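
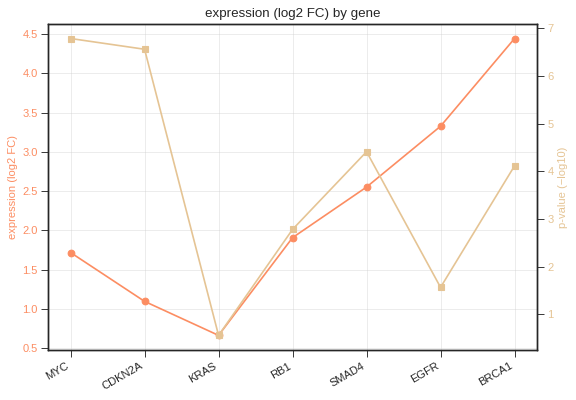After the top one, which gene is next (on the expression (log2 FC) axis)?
Top 3 (on the expression (log2 FC) axis): BRCA1 ≈ 4.5, EGFR ≈ 3.5, SMAD4 ≈ 2.5.

EGFR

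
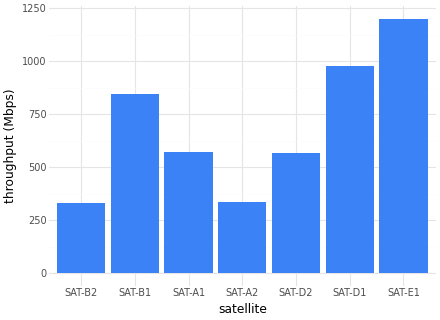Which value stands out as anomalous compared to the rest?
SAT-E1 ≈ 1200; the rest sit between ≈ 300 and ≈ 1000.

SAT-E1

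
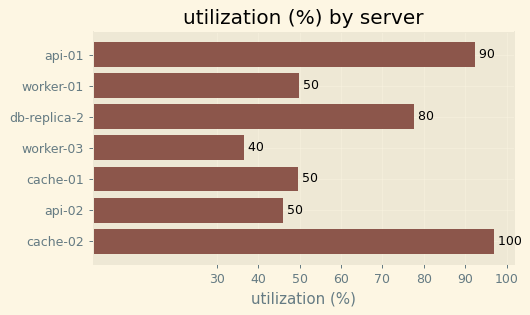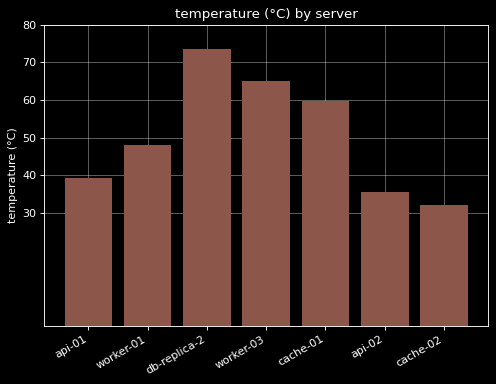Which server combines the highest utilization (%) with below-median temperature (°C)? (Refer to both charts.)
Chart 2 median temperature (°C) ≈ 50; below-median servers: api-01, api-02, cache-02. Among those, cache-02 has the highest utilization (%) (≈ 100).

cache-02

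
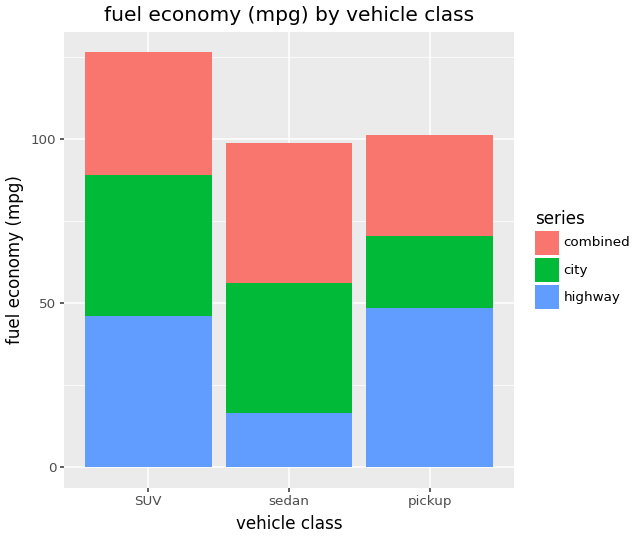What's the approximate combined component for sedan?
combined top ≈ 100, bottom ≈ 60; segment ≈ 40.

≈ 40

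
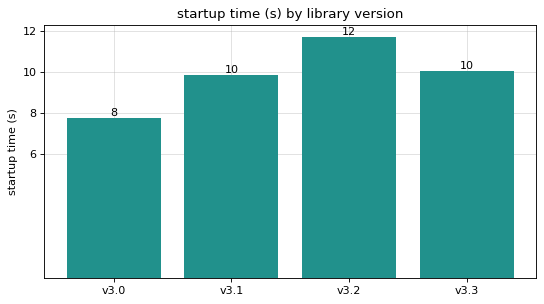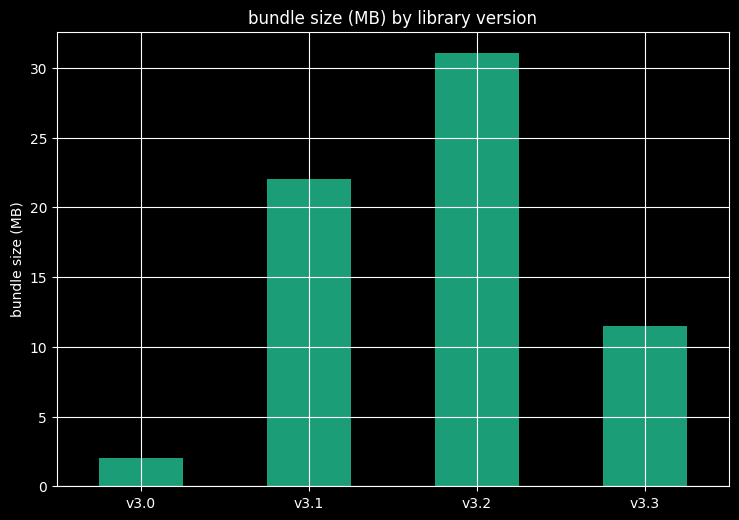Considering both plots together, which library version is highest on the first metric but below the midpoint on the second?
v3.3

Chart 2 median bundle size (MB) ≈ 15; below-median library versions: v3.0, v3.3. Among those, v3.3 has the highest startup time (s) (≈ 10).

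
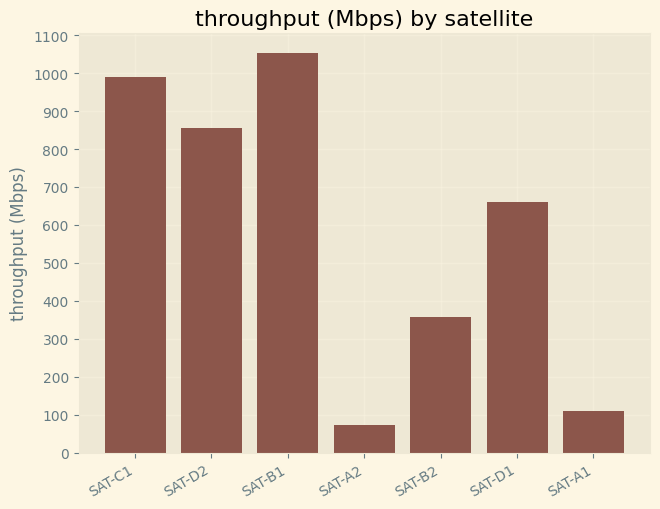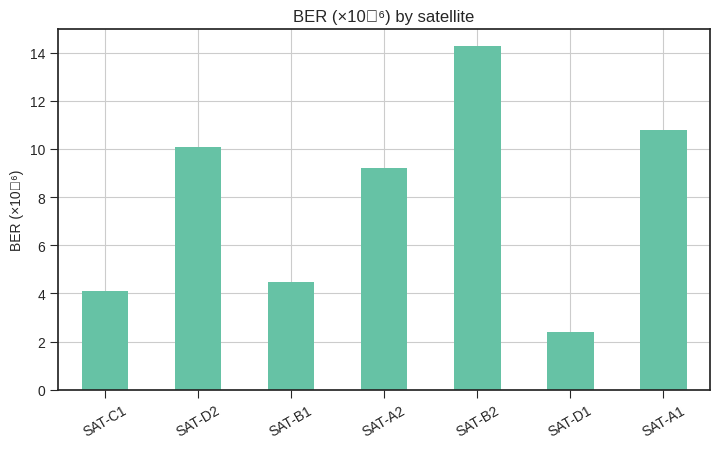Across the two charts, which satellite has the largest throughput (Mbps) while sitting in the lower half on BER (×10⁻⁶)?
SAT-B1

Chart 2 median BER (×10⁻⁶) ≈ 10; below-median satellites: SAT-C1, SAT-B1, SAT-D1. Among those, SAT-B1 has the highest throughput (Mbps) (≈ 1100).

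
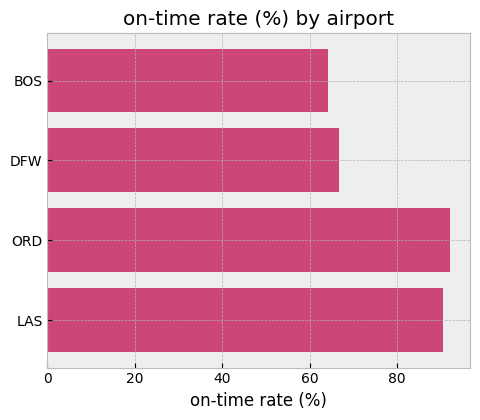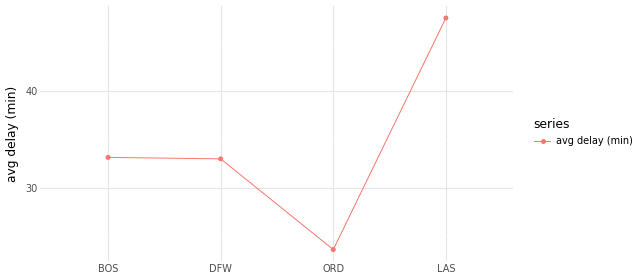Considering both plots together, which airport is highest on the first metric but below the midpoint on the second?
ORD

Chart 2 median avg delay (min) ≈ 35; below-median airports: DFW, ORD. Among those, ORD has the highest on-time rate (%) (≈ 90).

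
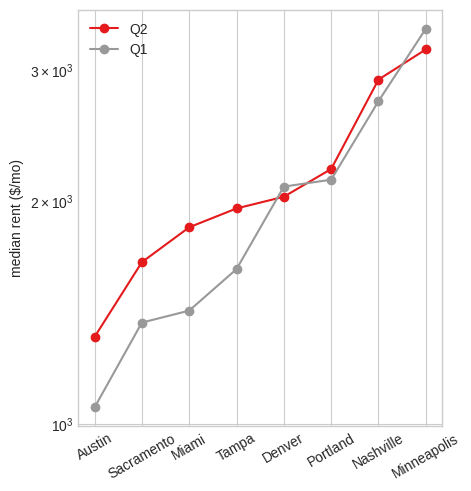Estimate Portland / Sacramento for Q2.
≈ 1.38×

Portland ≈ 2200, Sacramento ≈ 1600; 2200/1600 ≈ 1.38.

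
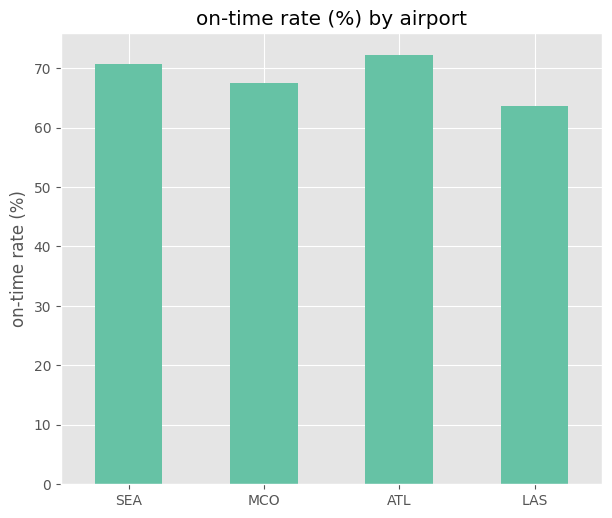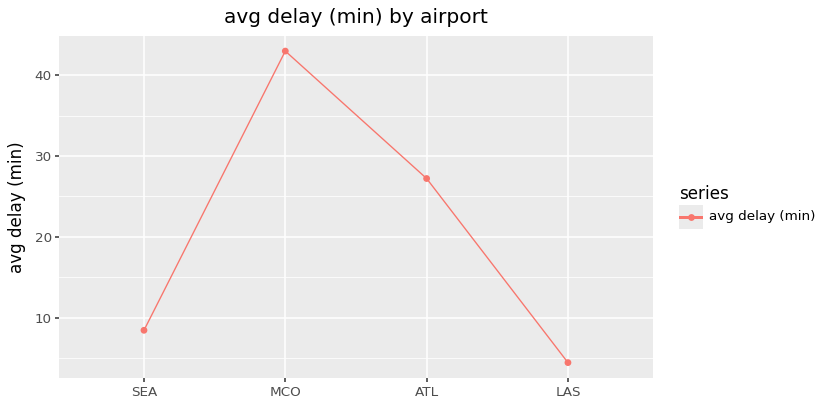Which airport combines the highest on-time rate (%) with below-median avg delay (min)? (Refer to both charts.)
Chart 2 median avg delay (min) ≈ 20; below-median airports: SEA, LAS. Among those, SEA has the highest on-time rate (%) (≈ 70).

SEA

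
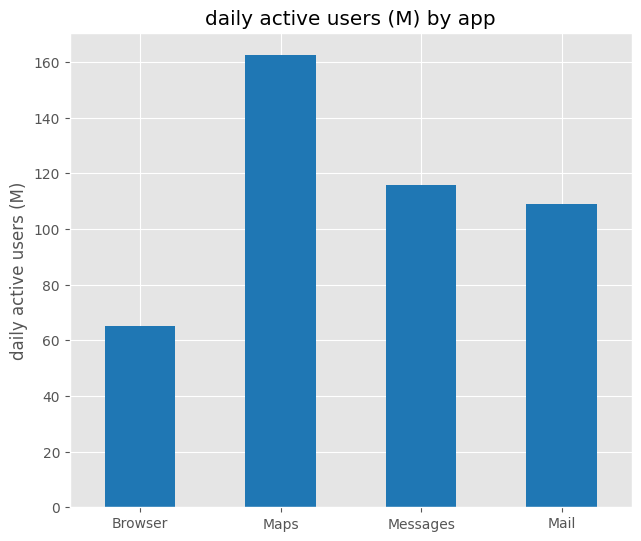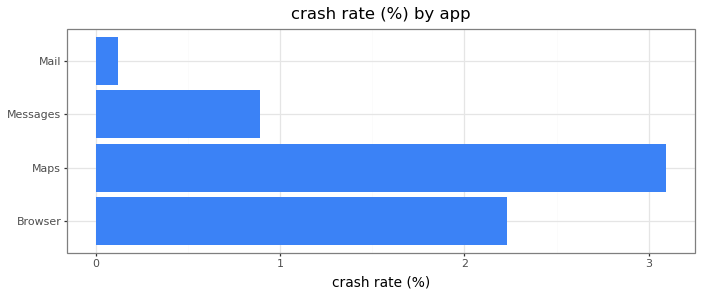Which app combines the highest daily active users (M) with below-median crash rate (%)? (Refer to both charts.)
Chart 2 median crash rate (%) ≈ 1.5; below-median apps: Messages, Mail. Among those, Messages has the highest daily active users (M) (≈ 120).

Messages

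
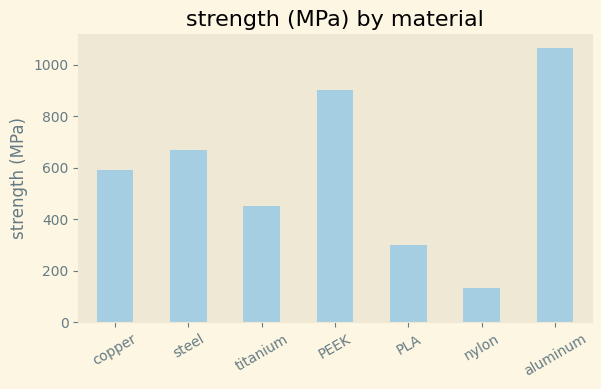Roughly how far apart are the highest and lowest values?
Max aluminum ≈ 1100, min nylon ≈ 100; range ≈ 1000.

≈ 1000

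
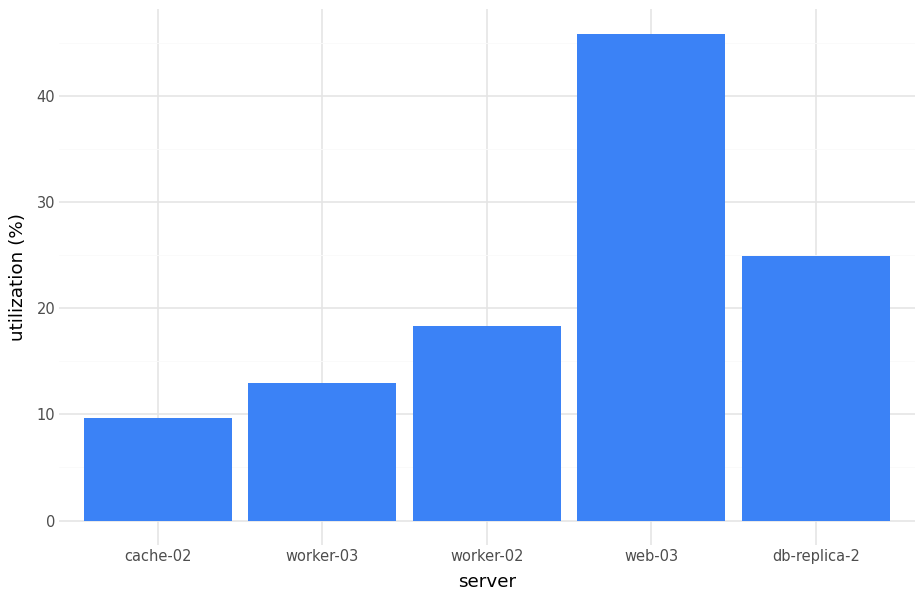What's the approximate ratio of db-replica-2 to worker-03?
≈ 1.67×

db-replica-2 ≈ 25, worker-03 ≈ 15; 25/15 ≈ 1.67.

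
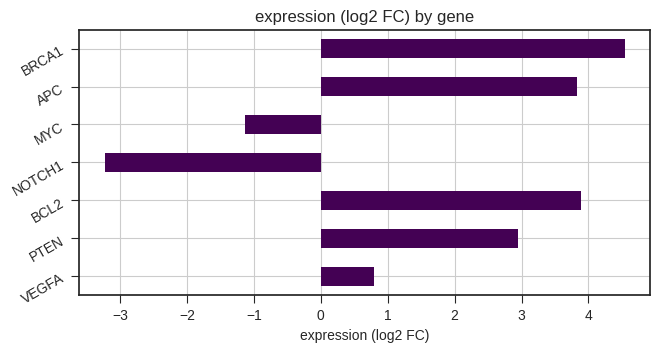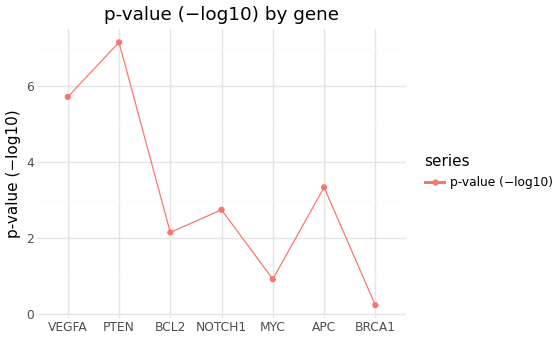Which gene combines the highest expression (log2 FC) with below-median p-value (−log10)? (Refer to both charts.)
BRCA1

Chart 2 median p-value (−log10) ≈ 3; below-median genes: BCL2, MYC, BRCA1. Among those, BRCA1 has the highest expression (log2 FC) (≈ 4.5).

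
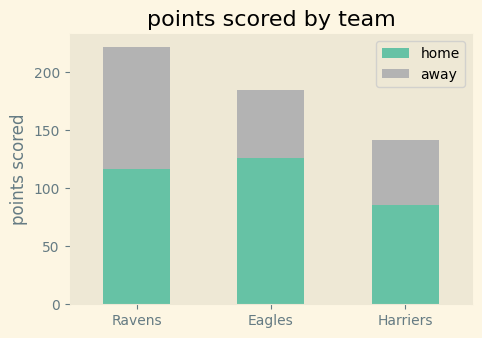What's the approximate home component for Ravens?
≈ 120

home top ≈ 120, bottom ≈ 0; segment ≈ 120.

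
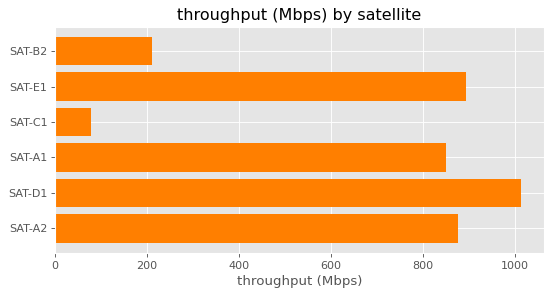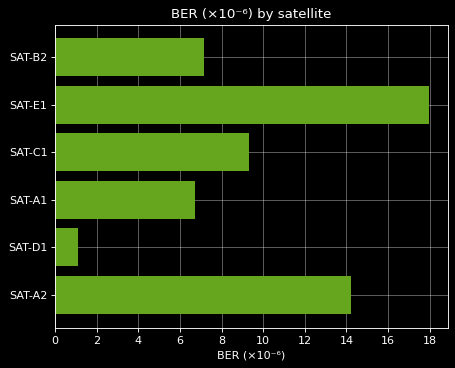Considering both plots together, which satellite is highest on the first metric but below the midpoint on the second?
SAT-D1

Chart 2 median BER (×10⁻⁶) ≈ 8; below-median satellites: SAT-B2, SAT-A1, SAT-D1. Among those, SAT-D1 has the highest throughput (Mbps) (≈ 1000).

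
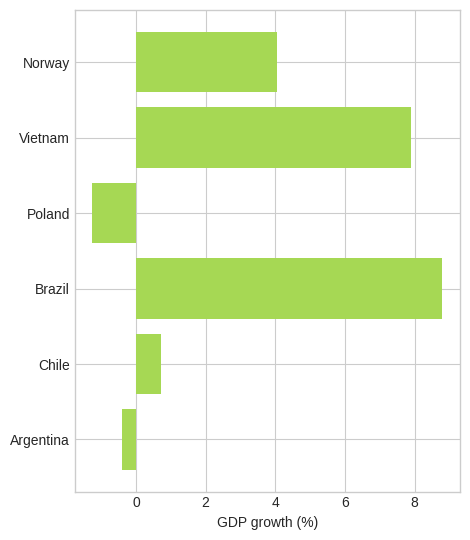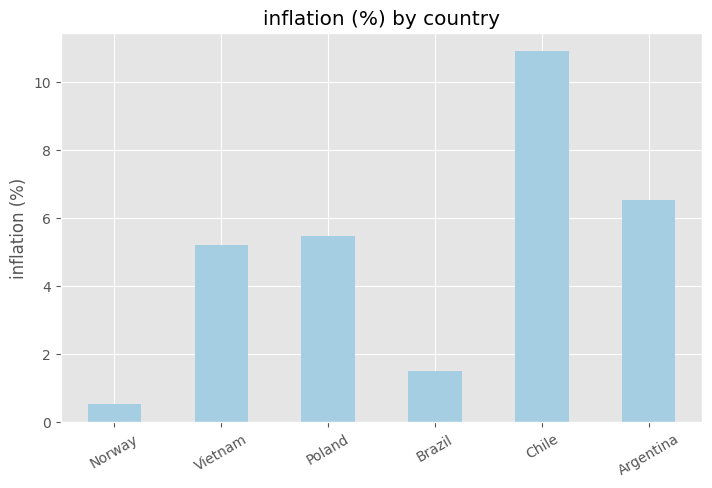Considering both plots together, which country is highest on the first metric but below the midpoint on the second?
Chart 2 median inflation (%) ≈ 5; below-median countries: Norway, Vietnam, Brazil. Among those, Brazil has the highest GDP growth (%) (≈ 9).

Brazil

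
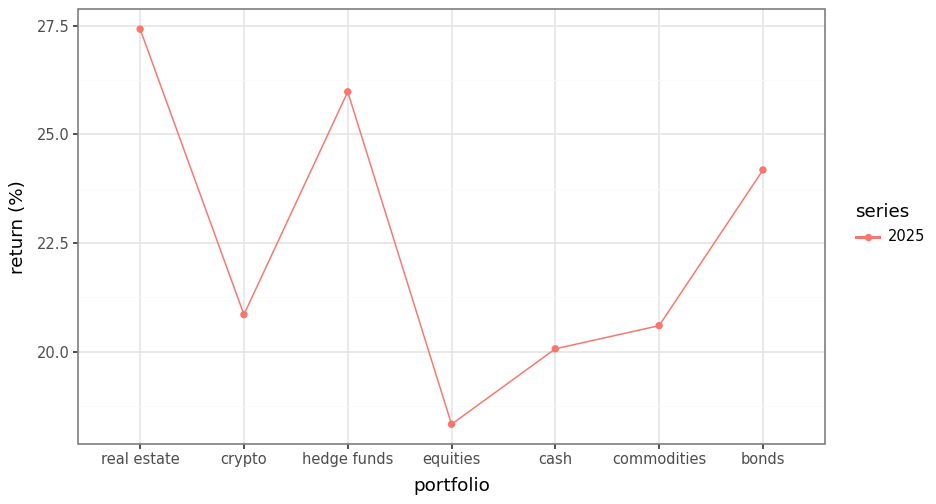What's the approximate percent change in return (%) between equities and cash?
equities ≈ 18, cash ≈ 20; (20 − 18) / 18 ≈ +11.1%.

≈ +11.1%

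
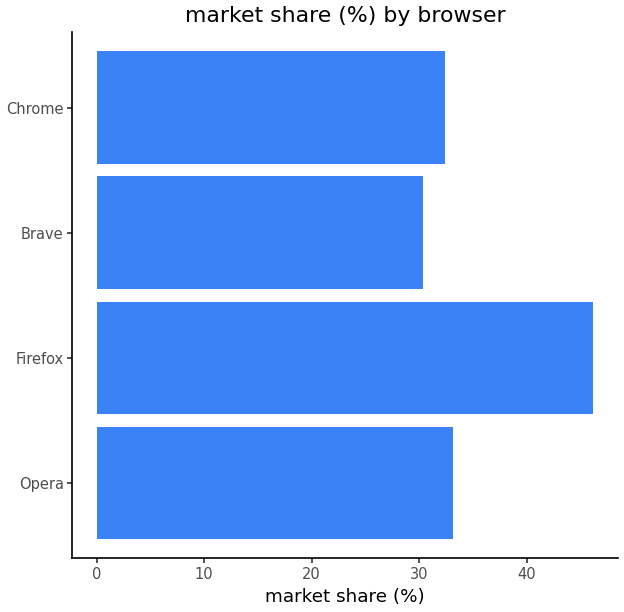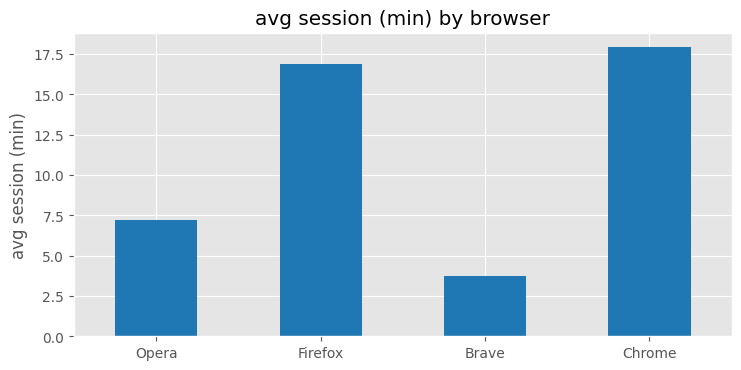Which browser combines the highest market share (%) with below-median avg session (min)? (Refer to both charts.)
Chart 2 median avg session (min) ≈ 12; below-median browsers: Opera, Brave. Among those, Opera has the highest market share (%) (≈ 35).

Opera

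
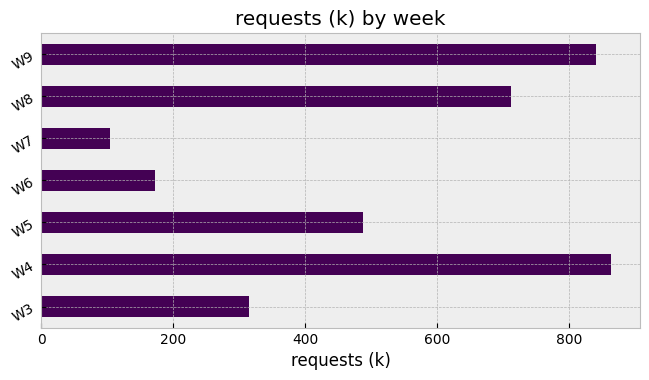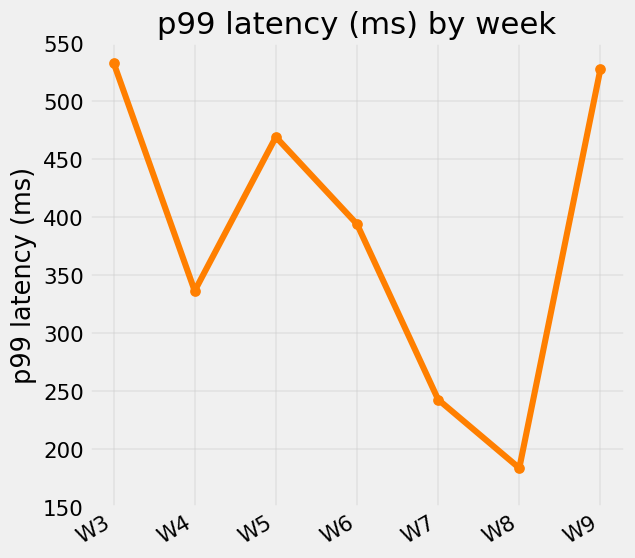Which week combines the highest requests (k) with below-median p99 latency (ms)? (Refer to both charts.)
Chart 2 median p99 latency (ms) ≈ 400; below-median weeks: W4, W7, W8. Among those, W4 has the highest requests (k) (≈ 900).

W4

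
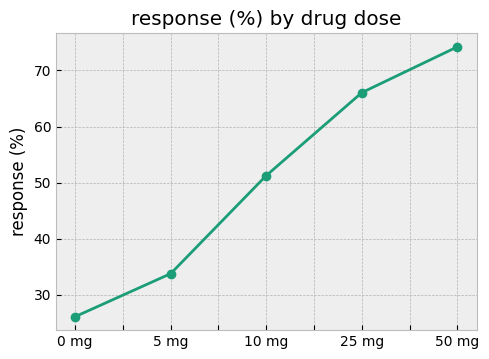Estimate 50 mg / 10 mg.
50 mg ≈ 75, 10 mg ≈ 50; 75/50 ≈ 1.5.

≈ 1.5×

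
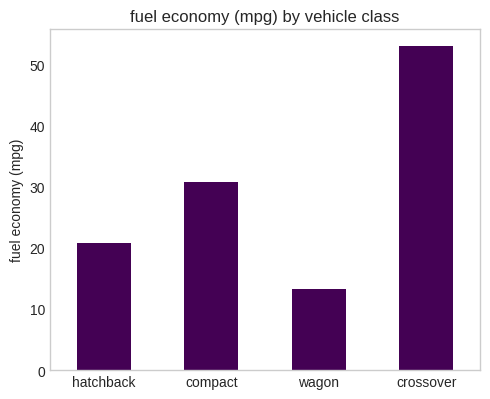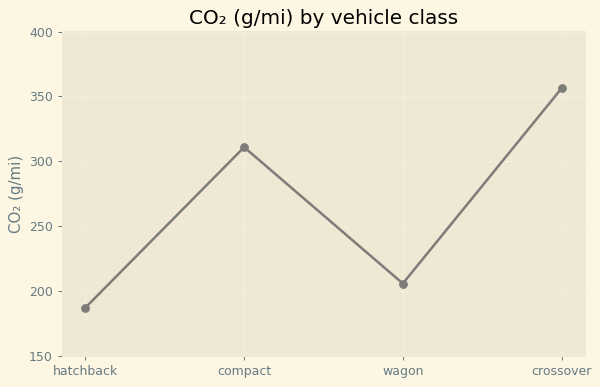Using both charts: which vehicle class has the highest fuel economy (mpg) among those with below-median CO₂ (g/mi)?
hatchback

Chart 2 median CO₂ (g/mi) ≈ 250; below-median vehicle classes: hatchback, wagon. Among those, hatchback has the highest fuel economy (mpg) (≈ 20).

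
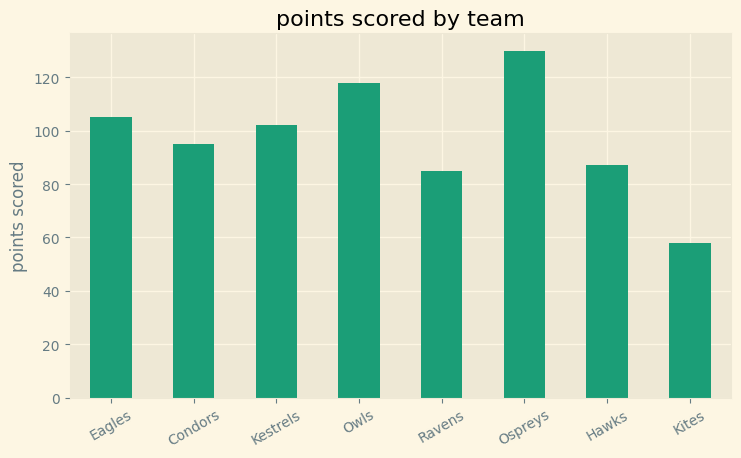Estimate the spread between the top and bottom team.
≈ 60

Max Ospreys ≈ 120, min Kites ≈ 60; range ≈ 60.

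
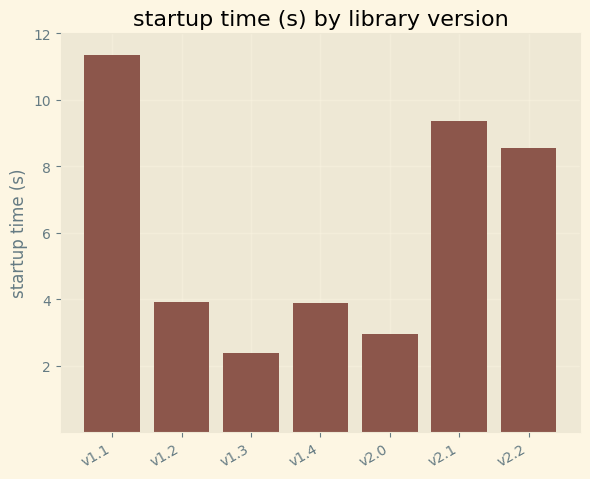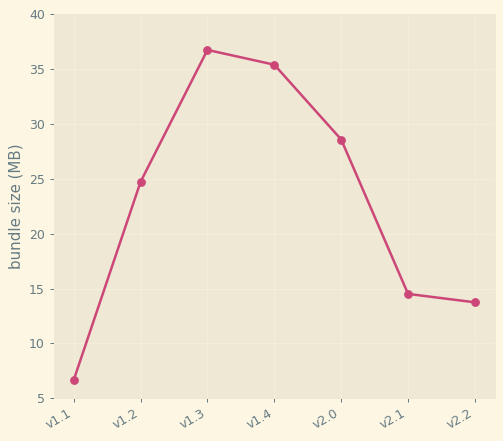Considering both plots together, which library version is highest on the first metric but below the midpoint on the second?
v1.1

Chart 2 median bundle size (MB) ≈ 25; below-median library versions: v1.1, v2.1, v2.2. Among those, v1.1 has the highest startup time (s) (≈ 12).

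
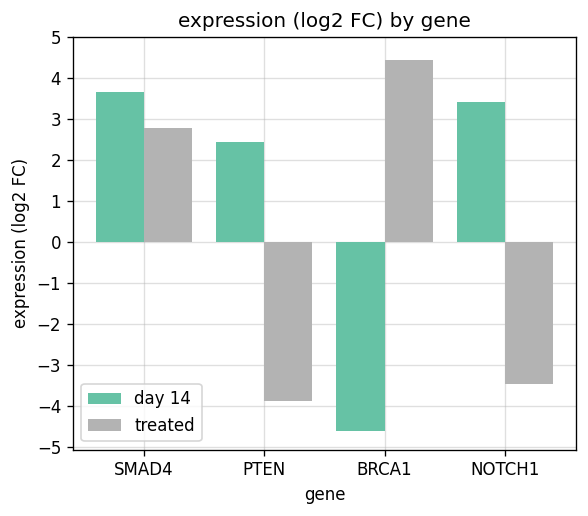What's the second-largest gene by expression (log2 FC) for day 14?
Top 3 for day 14: SMAD4 ≈ 4, NOTCH1 ≈ 3, PTEN ≈ 2.

NOTCH1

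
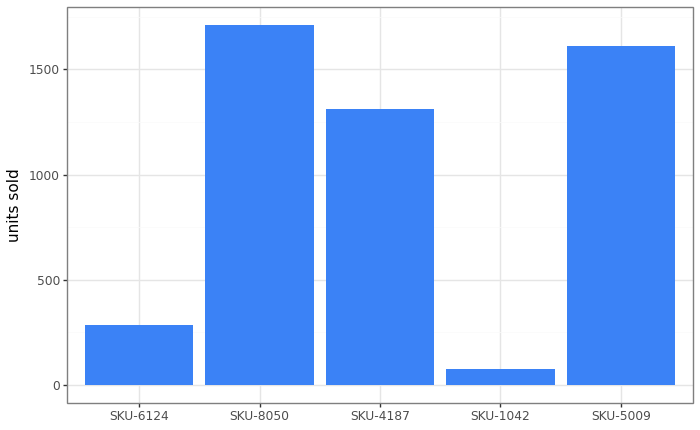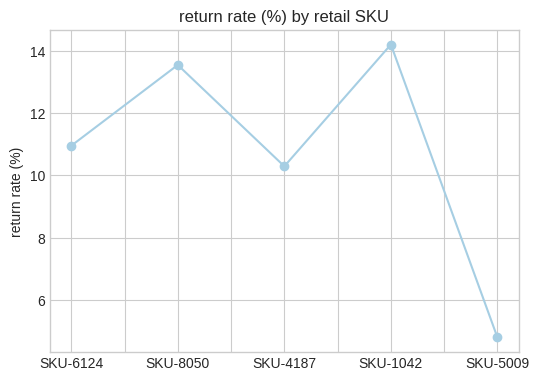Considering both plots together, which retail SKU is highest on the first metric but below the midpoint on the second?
Chart 2 median return rate (%) ≈ 10; below-median retail SKUs: SKU-4187, SKU-5009. Among those, SKU-5009 has the highest units sold (≈ 1600).

SKU-5009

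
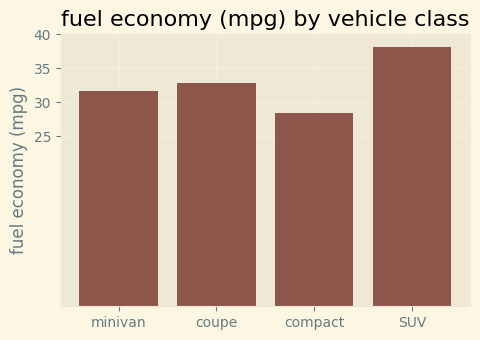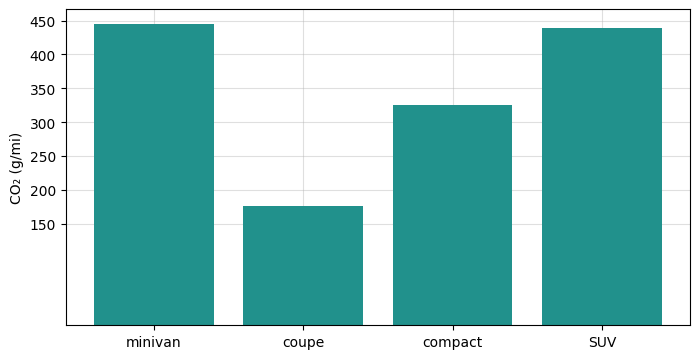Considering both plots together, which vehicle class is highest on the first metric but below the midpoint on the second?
coupe

Chart 2 median CO₂ (g/mi) ≈ 400; below-median vehicle classes: coupe, compact. Among those, coupe has the highest fuel economy (mpg) (≈ 35).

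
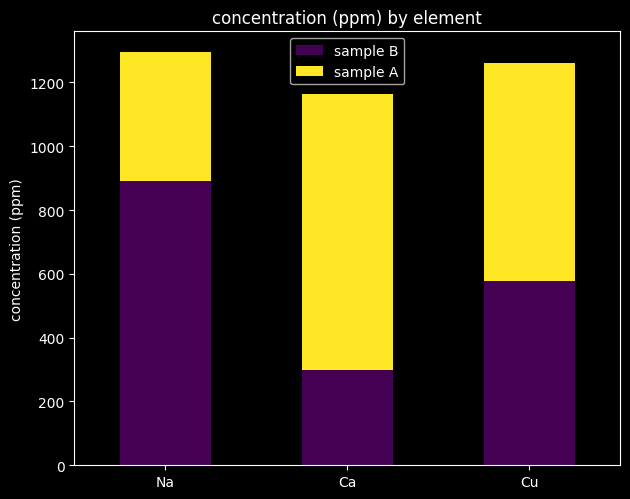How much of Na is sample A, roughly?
sample A top ≈ 1200, bottom ≈ 800; segment ≈ 400.

≈ 400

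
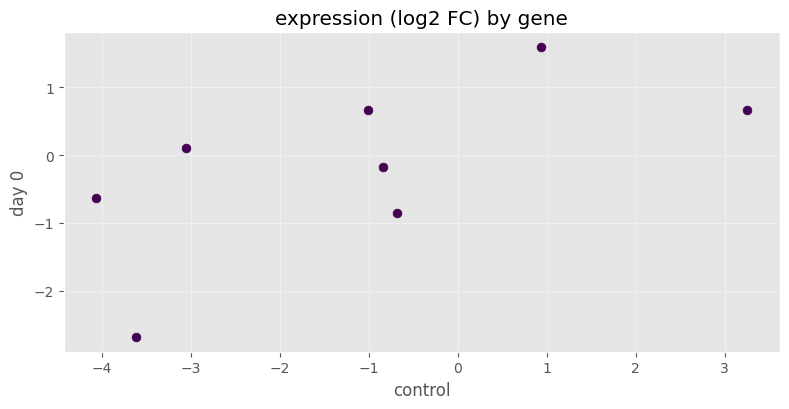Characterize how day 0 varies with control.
Points are positively correlated; moderate (|r| ≈ 0.6).

positive, moderate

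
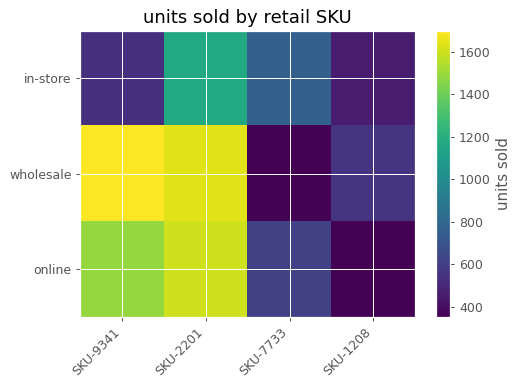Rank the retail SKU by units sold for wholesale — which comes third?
SKU-1208

Top 4 for wholesale: SKU-9341 ≈ 1800, SKU-2201 ≈ 1600, SKU-1208 ≈ 600, SKU-7733 ≈ 400.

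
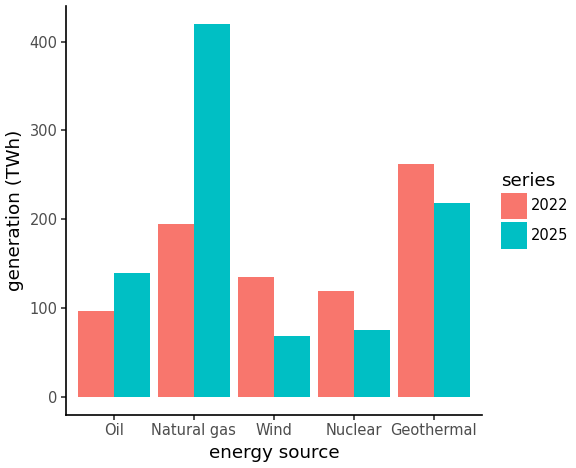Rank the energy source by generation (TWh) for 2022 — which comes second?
Top 3 for 2022: Geothermal ≈ 250, Natural gas ≈ 200, Wind ≈ 150.

Natural gas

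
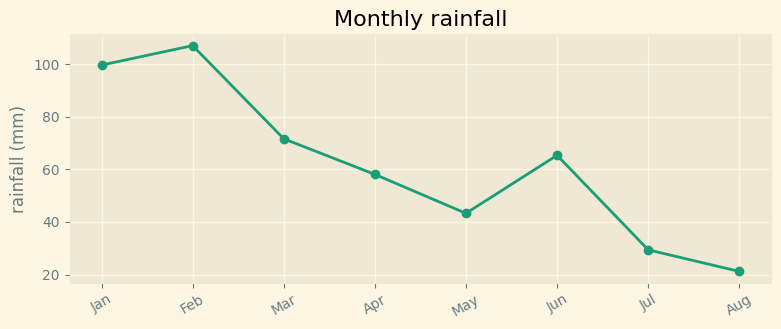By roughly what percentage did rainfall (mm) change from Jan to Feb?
≈ +10%

Jan ≈ 100, Feb ≈ 110; (110 − 100) / 100 ≈ +10%.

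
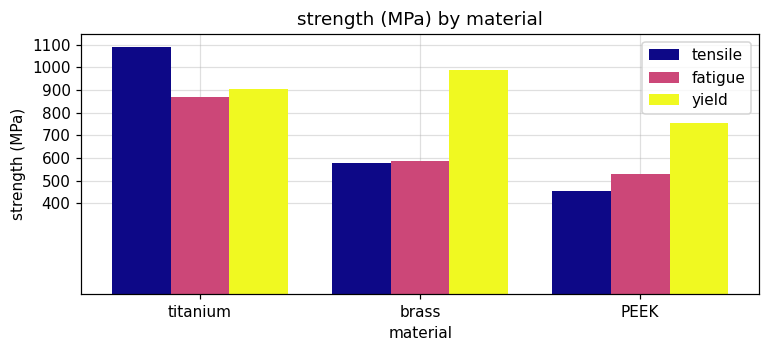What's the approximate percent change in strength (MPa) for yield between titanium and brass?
titanium ≈ 900, brass ≈ 1000; (1000 − 900) / 900 ≈ +11.1%.

≈ +11.1%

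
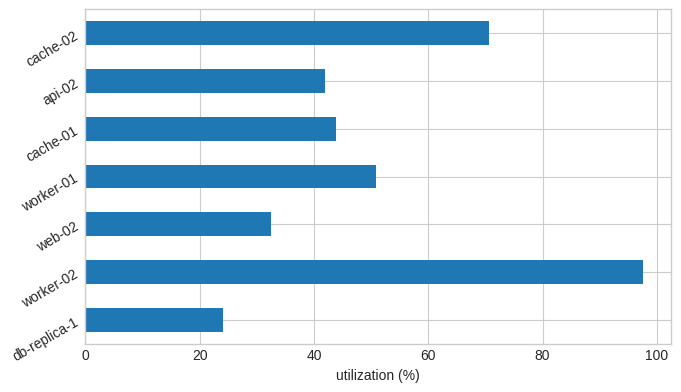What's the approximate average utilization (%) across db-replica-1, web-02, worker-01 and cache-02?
≈ 42

(20 + 30 + 50 + 70) / 4 ≈ 42.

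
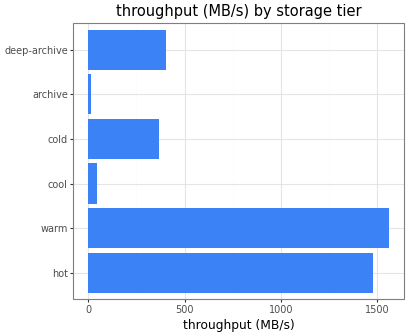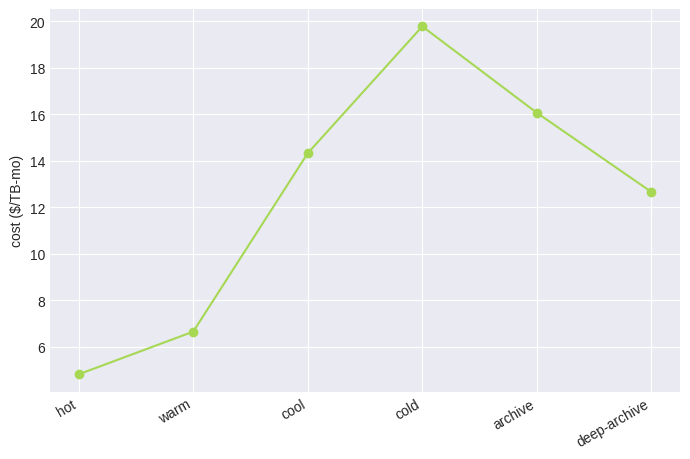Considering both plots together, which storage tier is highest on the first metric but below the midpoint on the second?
warm

Chart 2 median cost ($/TB-mo) ≈ 14; below-median storage tiers: hot, warm, deep-archive. Among those, warm has the highest throughput (MB/s) (≈ 1600).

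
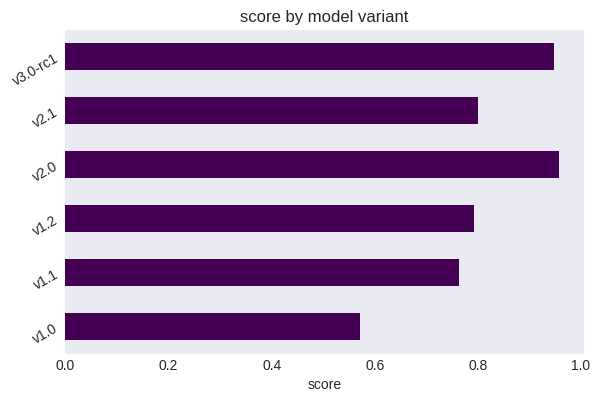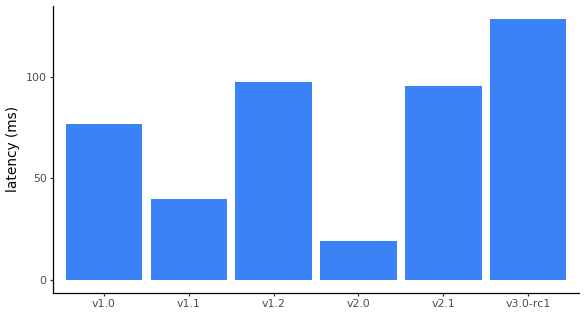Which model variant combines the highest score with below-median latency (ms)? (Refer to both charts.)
Chart 2 median latency (ms) ≈ 80; below-median model variants: v1.0, v1.1, v2.0. Among those, v2.0 has the highest score (≈ 1).

v2.0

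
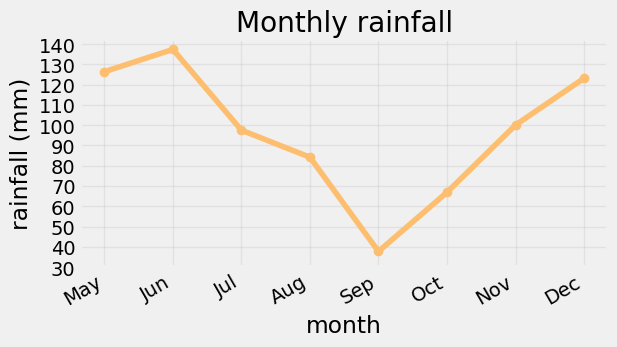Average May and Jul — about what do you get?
(130 + 100) / 2 ≈ 115.

≈ 115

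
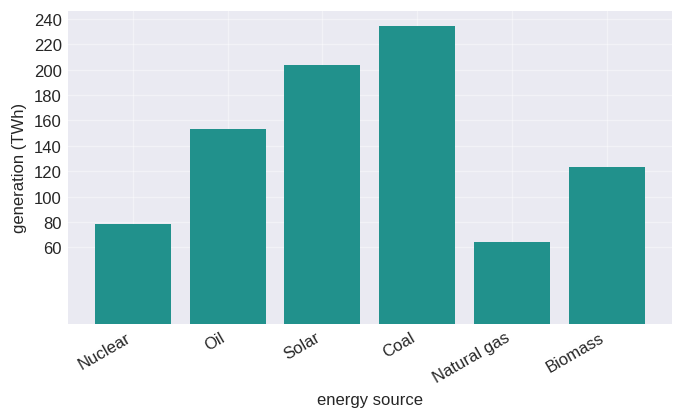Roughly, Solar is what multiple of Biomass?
Solar ≈ 200, Biomass ≈ 120; 200/120 ≈ 1.67.

≈ 1.67×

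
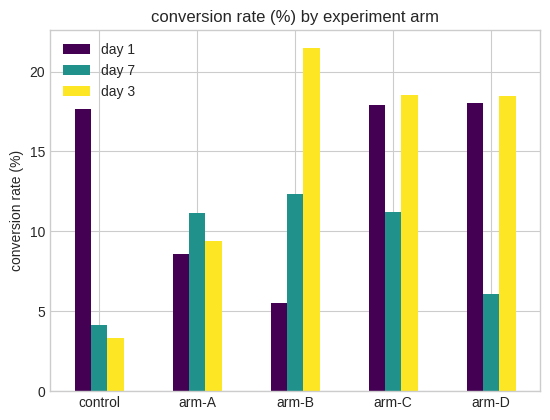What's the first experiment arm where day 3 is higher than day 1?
control: day 3 ≈ 4 vs day 1 ≈ 18 (not yet); arm-A: day 3 ≈ 10 vs day 1 ≈ 8 (first crossover).

arm-A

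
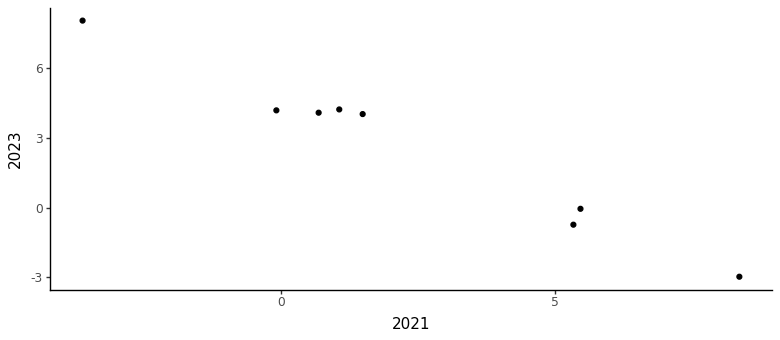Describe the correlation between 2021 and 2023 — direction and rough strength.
Points are negatively correlated; strong (|r| ≈ 1.0).

negative, strong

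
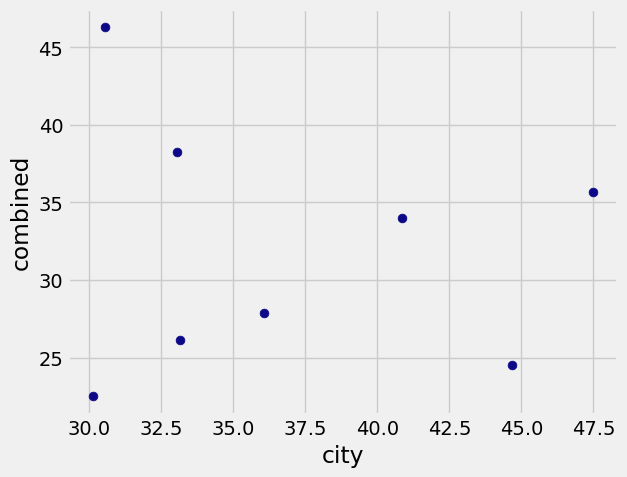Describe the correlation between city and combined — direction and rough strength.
no clear correlation

Points are roughly uncorrelated; weak (|r| ≈ 0.1).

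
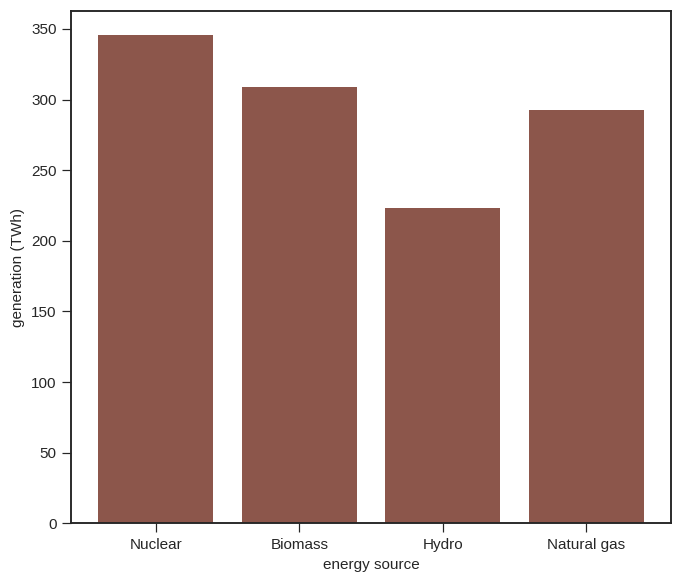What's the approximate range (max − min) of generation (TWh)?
Max Nuclear ≈ 350, min Hydro ≈ 200; range ≈ 150.

≈ 150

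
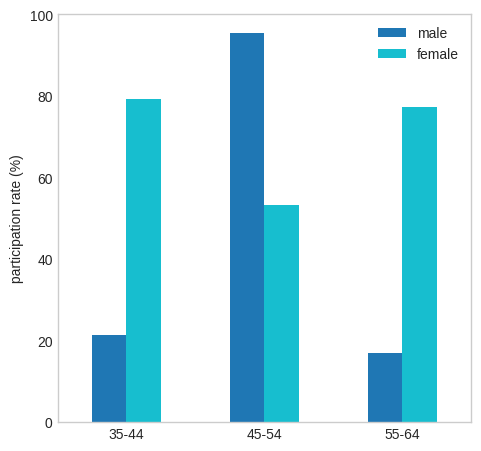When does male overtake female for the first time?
35-44: male ≈ 20 vs female ≈ 80 (not yet); 45-54: male ≈ 100 vs female ≈ 50 (first crossover).

45-54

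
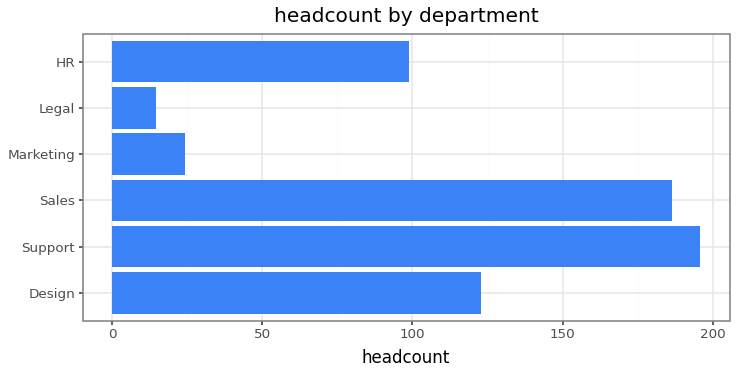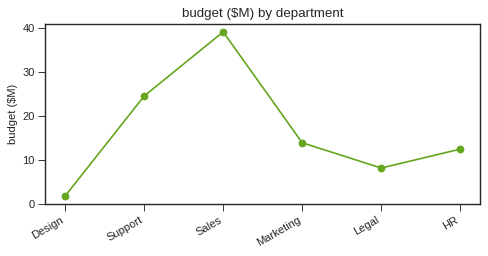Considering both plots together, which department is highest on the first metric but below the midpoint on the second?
Chart 2 median budget ($M) ≈ 15; below-median departments: Design, Legal, HR. Among those, Design has the highest headcount (≈ 120).

Design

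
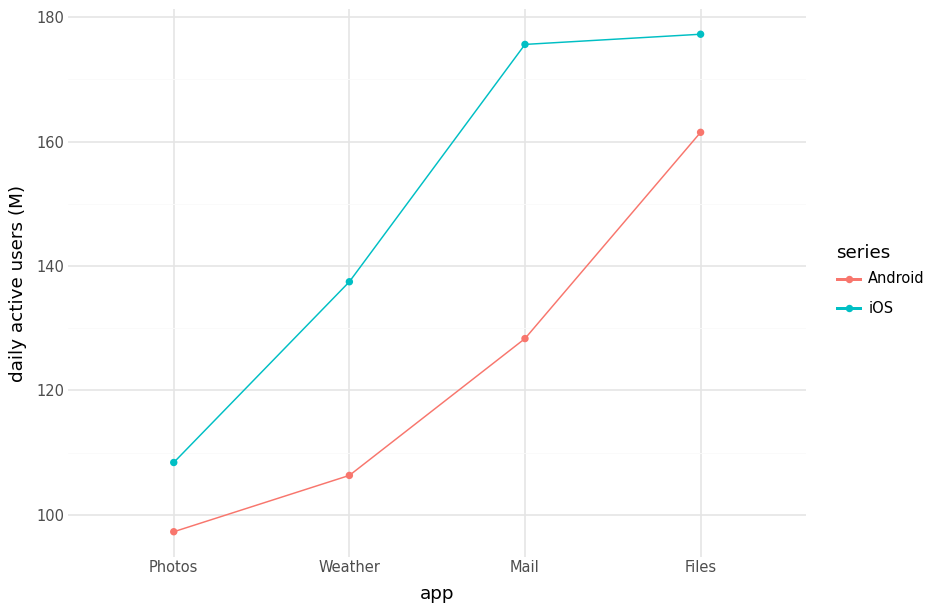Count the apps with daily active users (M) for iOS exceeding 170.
Above 170: Mail, Files.

2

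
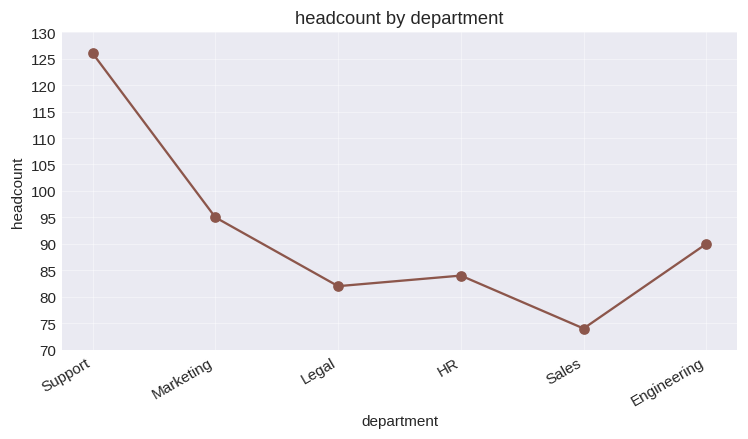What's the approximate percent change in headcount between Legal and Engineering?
≈ +12.5%

Legal ≈ 80, Engineering ≈ 90; (90 − 80) / 80 ≈ +12.5%.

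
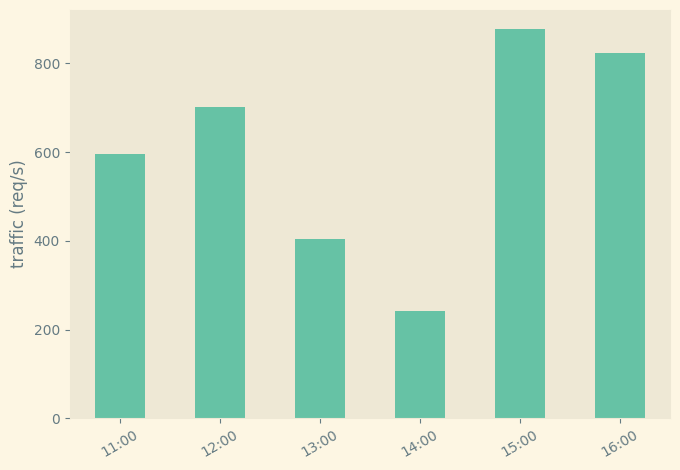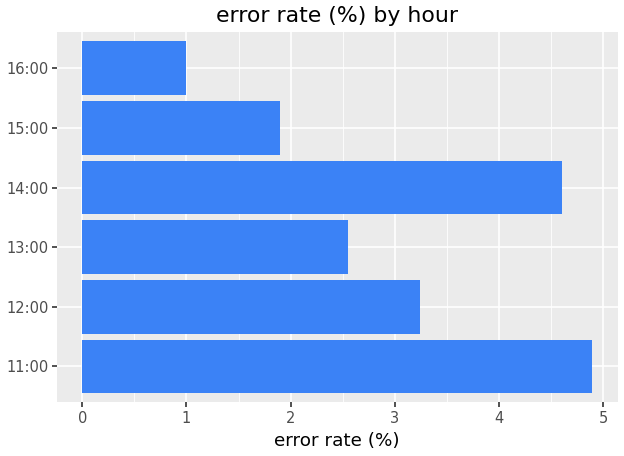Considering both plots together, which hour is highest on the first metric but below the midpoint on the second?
15:00

Chart 2 median error rate (%) ≈ 3; below-median hours: 13:00, 15:00, 16:00. Among those, 15:00 has the highest traffic (req/s) (≈ 900).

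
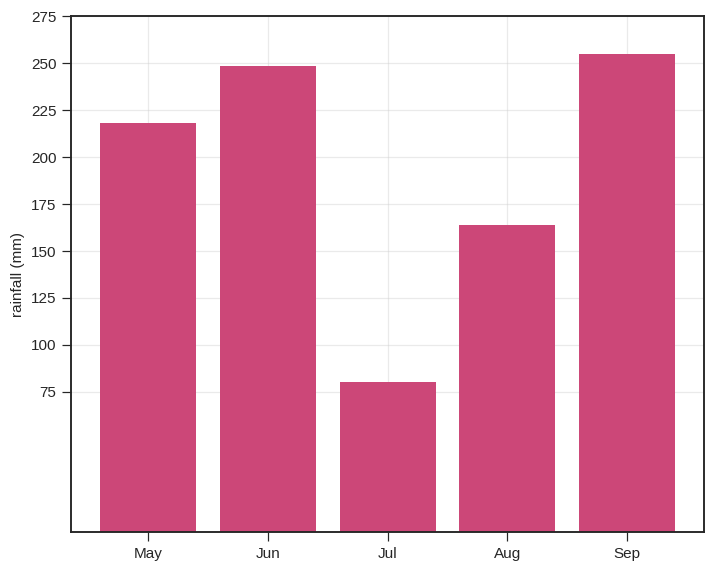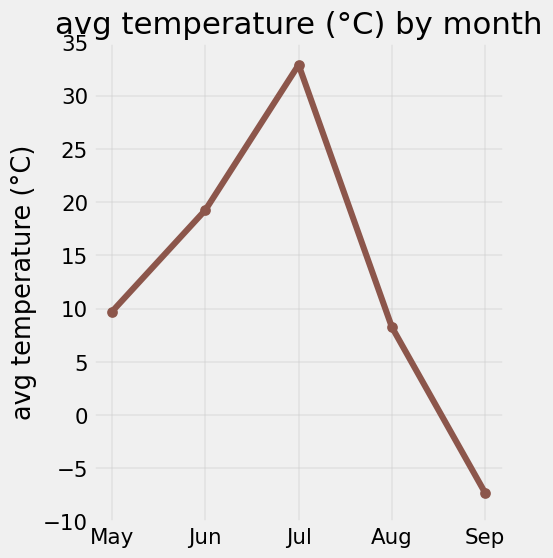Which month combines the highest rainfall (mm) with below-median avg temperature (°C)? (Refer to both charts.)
Chart 2 median avg temperature (°C) ≈ 10; below-median months: Aug, Sep. Among those, Sep has the highest rainfall (mm) (≈ 250).

Sep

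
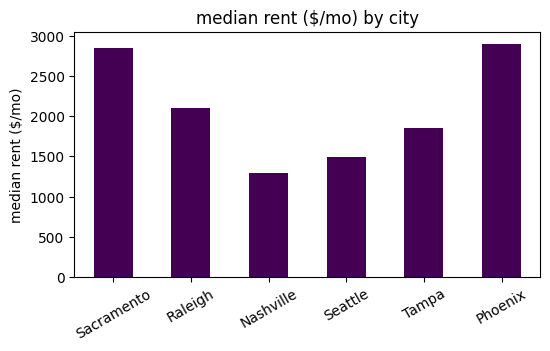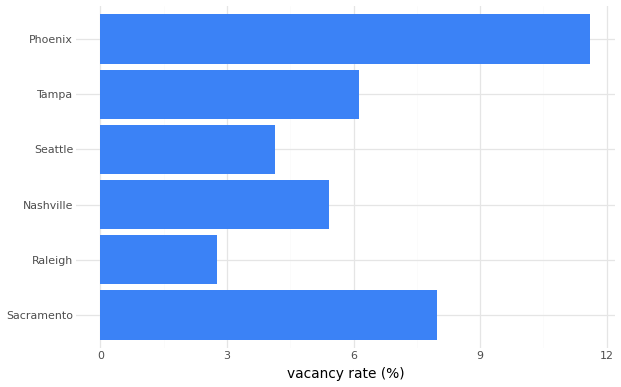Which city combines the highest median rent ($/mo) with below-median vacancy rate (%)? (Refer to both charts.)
Raleigh

Chart 2 median vacancy rate (%) ≈ 6; below-median cities: Raleigh, Nashville, Seattle. Among those, Raleigh has the highest median rent ($/mo) (≈ 2000).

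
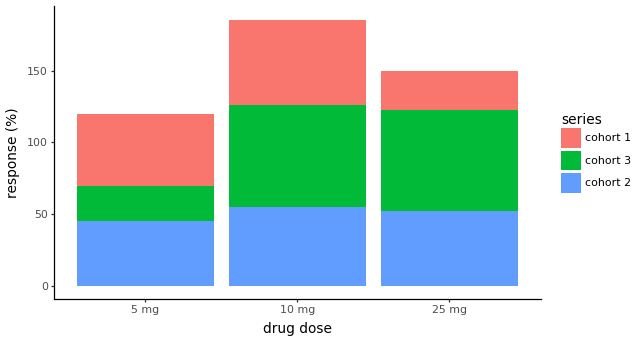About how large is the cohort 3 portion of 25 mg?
cohort 3 top ≈ 120, bottom ≈ 60; segment ≈ 60.

≈ 60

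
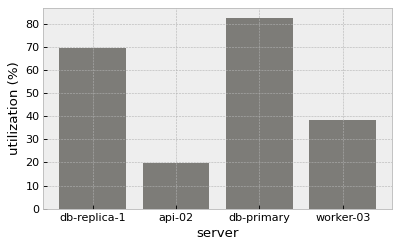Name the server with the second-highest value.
db-replica-1

Top 3: db-primary ≈ 80, db-replica-1 ≈ 70, worker-03 ≈ 40.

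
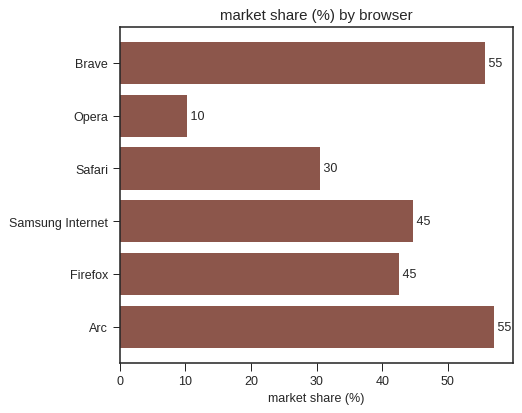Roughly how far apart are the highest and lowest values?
Max Arc ≈ 55, min Opera ≈ 10; range ≈ 45.

≈ 45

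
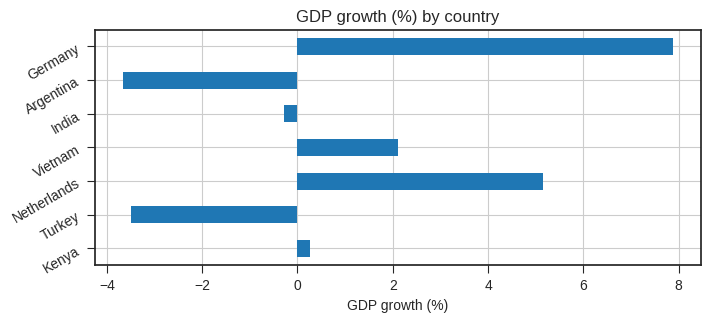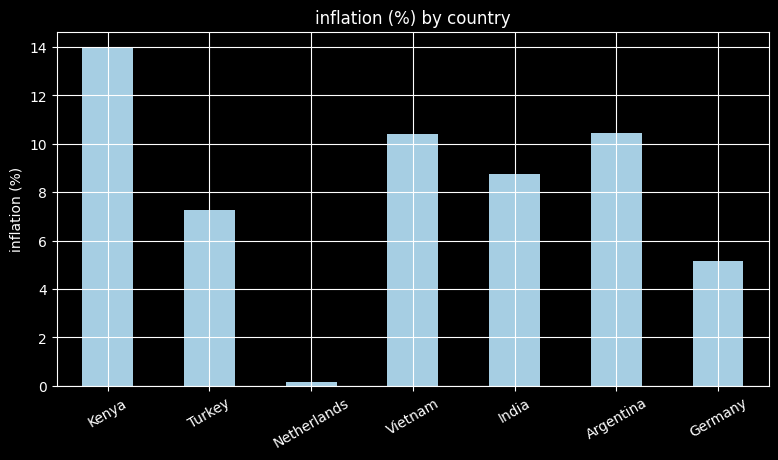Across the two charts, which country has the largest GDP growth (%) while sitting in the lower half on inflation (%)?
Chart 2 median inflation (%) ≈ 8; below-median countries: Turkey, Netherlands, Germany. Among those, Germany has the highest GDP growth (%) (≈ 8).

Germany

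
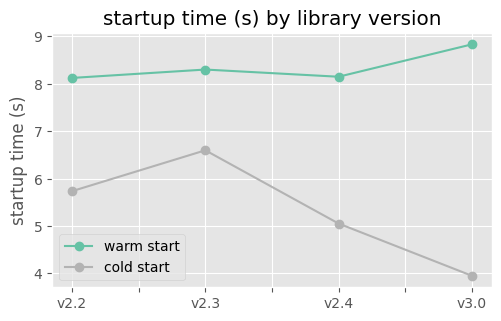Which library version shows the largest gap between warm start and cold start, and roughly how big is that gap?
v3.0: warm start ≈ 9.0, cold start ≈ 4.0 → gap ≈ 5.0. Next-largest (v2.4) is only ≈ 3.0.

v3.0, ≈ 5.0 s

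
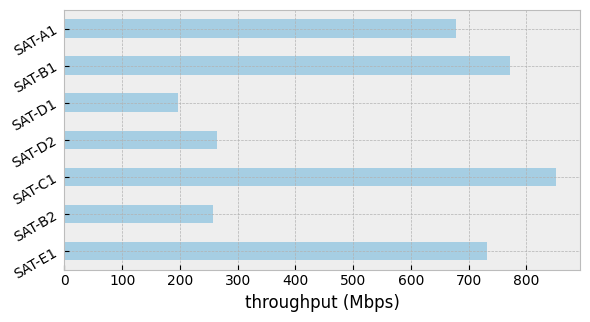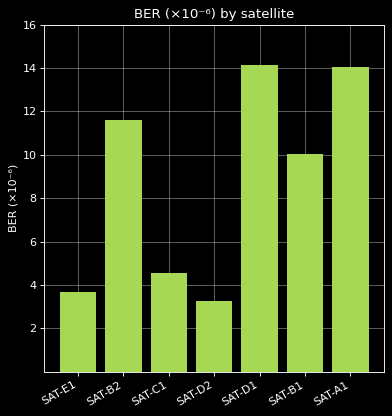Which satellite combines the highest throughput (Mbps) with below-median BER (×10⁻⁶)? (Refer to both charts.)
Chart 2 median BER (×10⁻⁶) ≈ 10; below-median satellites: SAT-E1, SAT-C1, SAT-D2. Among those, SAT-C1 has the highest throughput (Mbps) (≈ 900).

SAT-C1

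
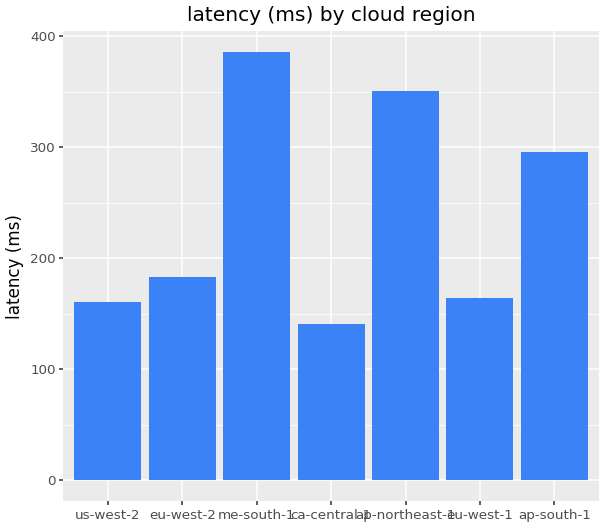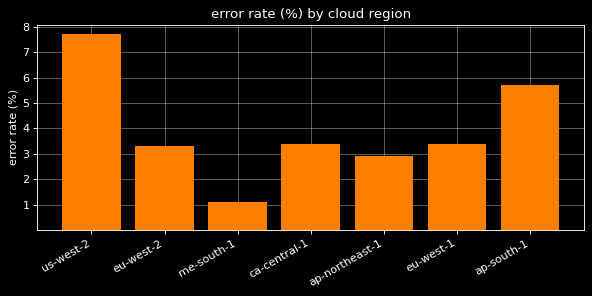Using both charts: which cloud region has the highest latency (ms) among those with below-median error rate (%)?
Chart 2 median error rate (%) ≈ 3; below-median cloud regions: eu-west-2, me-south-1, ap-northeast-1. Among those, me-south-1 has the highest latency (ms) (≈ 400).

me-south-1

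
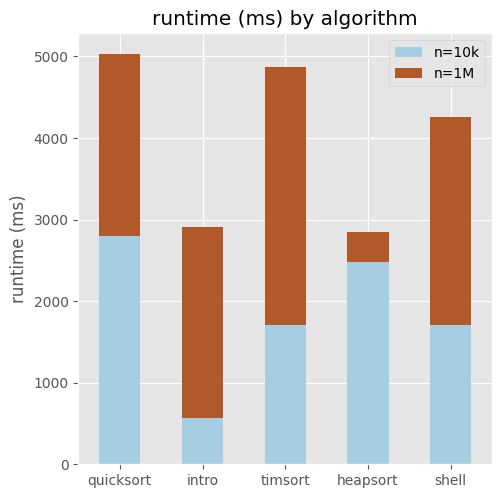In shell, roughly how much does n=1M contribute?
n=1M top ≈ 4500, bottom ≈ 1500; segment ≈ 3000.

≈ 3000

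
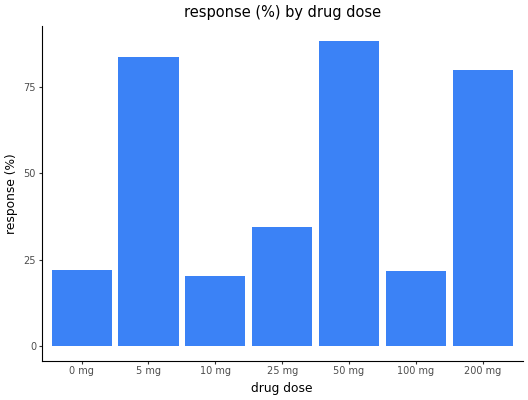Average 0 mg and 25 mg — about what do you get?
≈ 25

(20 + 30) / 2 ≈ 25.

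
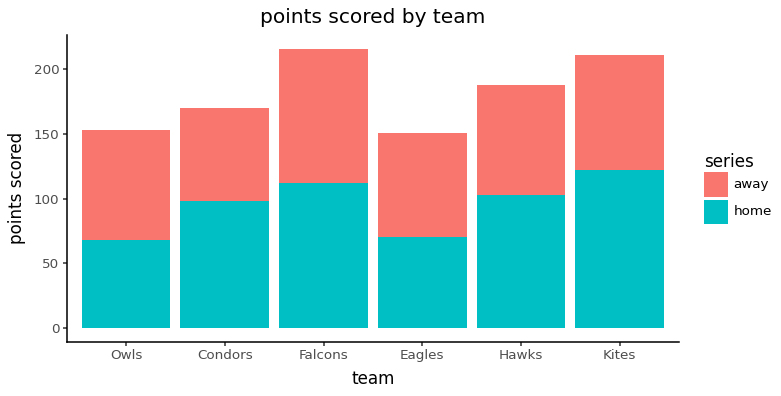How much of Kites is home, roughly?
home top ≈ 120, bottom ≈ 0; segment ≈ 120.

≈ 120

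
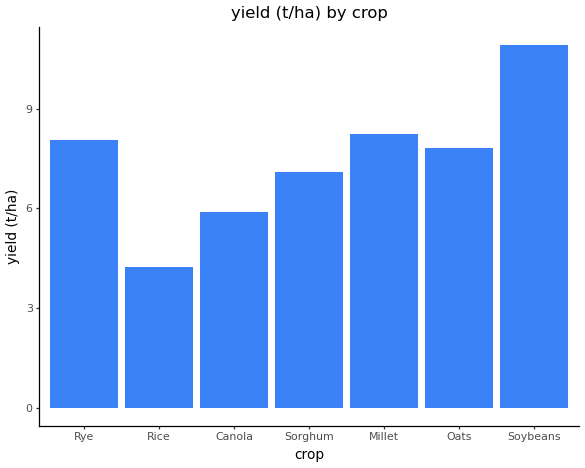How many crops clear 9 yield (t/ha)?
1

Above 9: Soybeans.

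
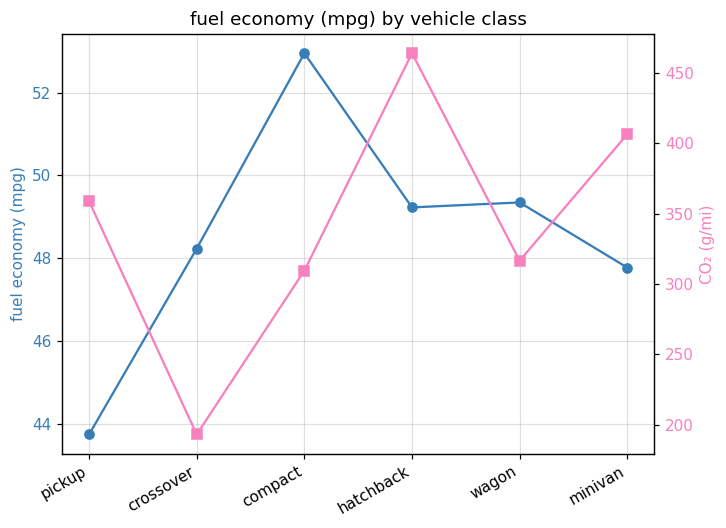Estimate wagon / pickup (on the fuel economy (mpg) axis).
wagon ≈ 49, pickup ≈ 44; 49/44 ≈ 1.11.

≈ 1.11×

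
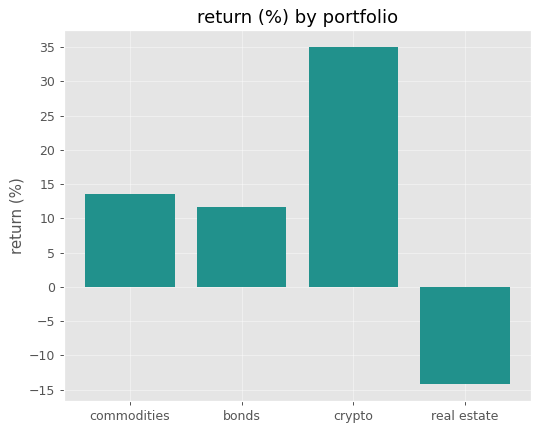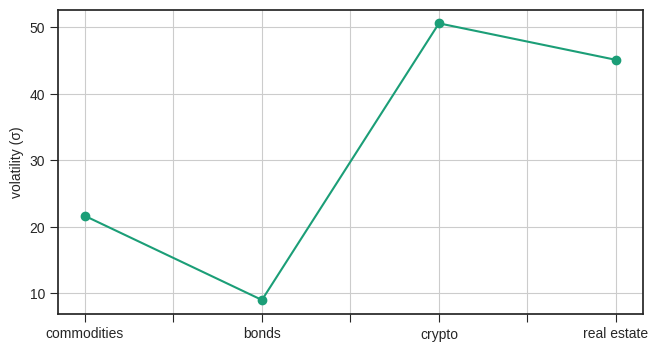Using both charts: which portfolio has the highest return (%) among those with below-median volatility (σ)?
Chart 2 median volatility (σ) ≈ 35; below-median portfolios: commodities, bonds. Among those, commodities has the highest return (%) (≈ 15).

commodities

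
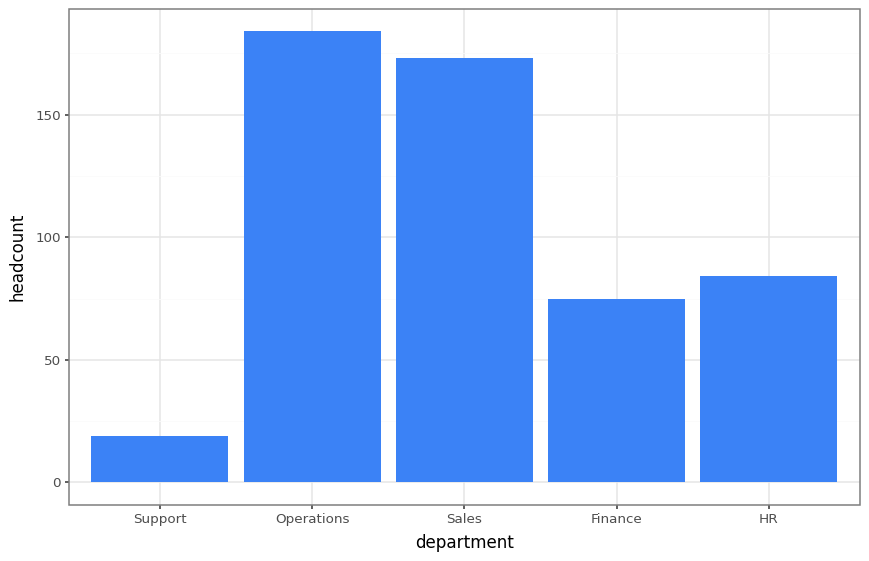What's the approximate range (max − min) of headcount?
Max Operations ≈ 180, min Support ≈ 20; range ≈ 160.

≈ 160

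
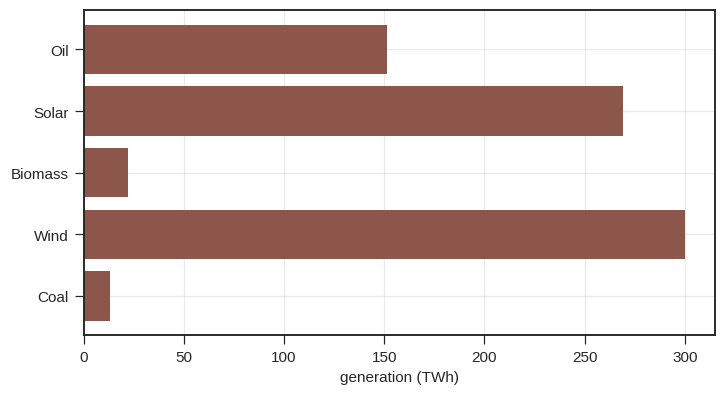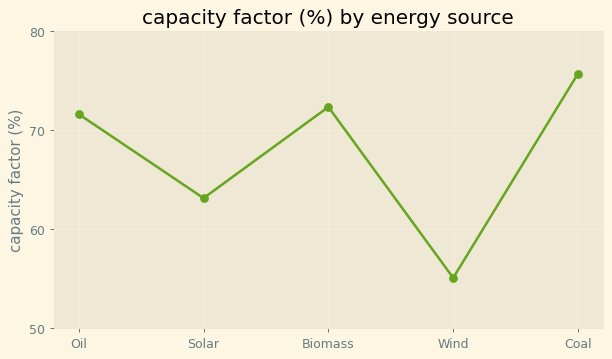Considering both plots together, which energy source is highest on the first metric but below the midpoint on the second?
Chart 2 median capacity factor (%) ≈ 70; below-median energy sources: Solar, Wind. Among those, Wind has the highest generation (TWh) (≈ 300).

Wind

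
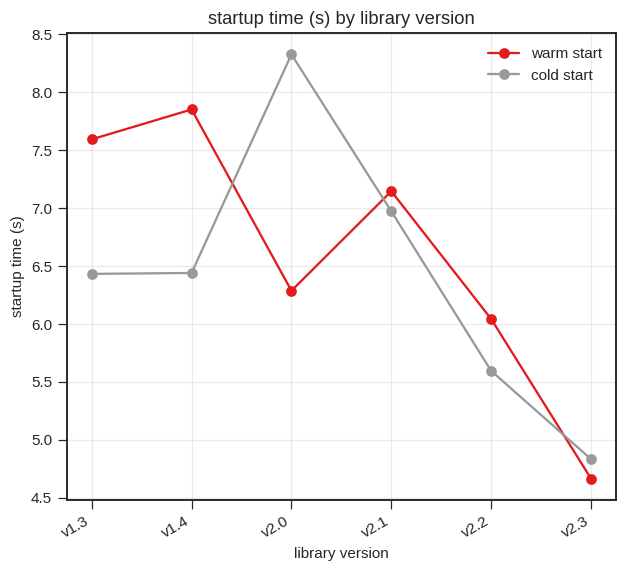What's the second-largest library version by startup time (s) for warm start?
Top 3 for warm start: v1.4 ≈ 8.0, v1.3 ≈ 7.5, v2.1 ≈ 7.0.

v1.3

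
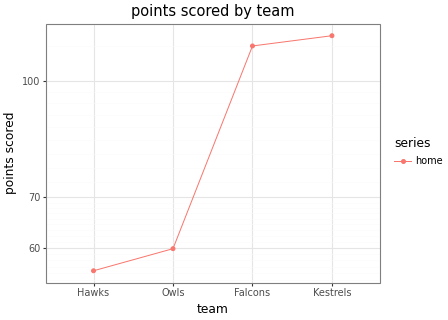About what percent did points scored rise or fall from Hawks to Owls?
Hawks ≈ 55, Owls ≈ 60; (60 − 55) / 55 ≈ +9.1%.

≈ +9.1%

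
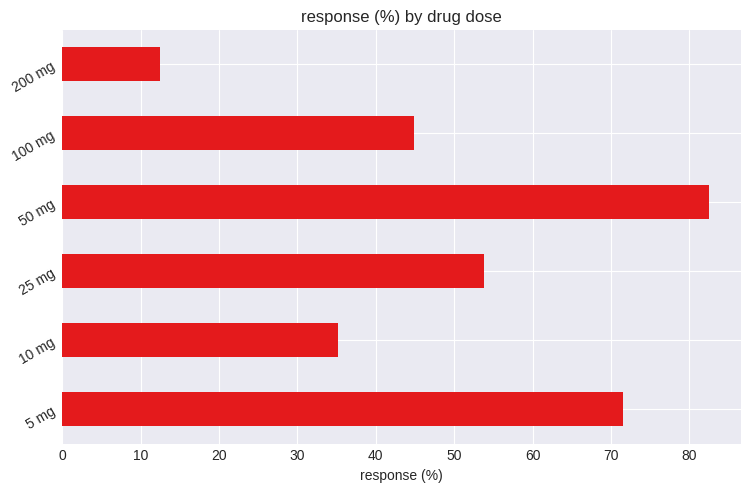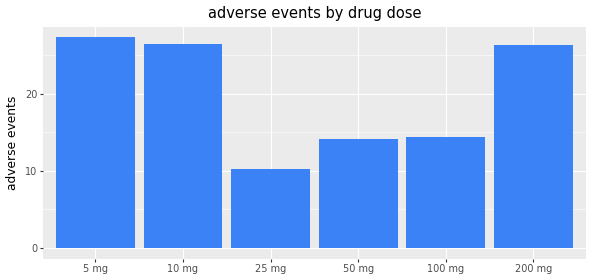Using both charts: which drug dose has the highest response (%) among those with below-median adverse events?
Chart 2 median adverse events ≈ 20; below-median drug doses: 25 mg, 50 mg, 100 mg. Among those, 50 mg has the highest response (%) (≈ 80).

50 mg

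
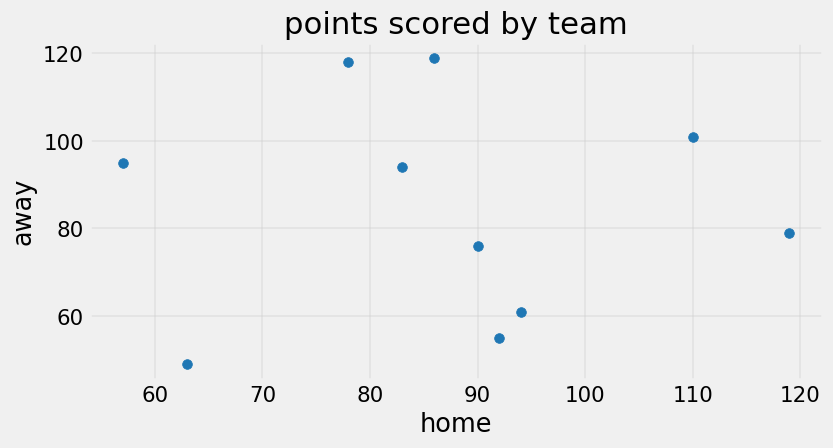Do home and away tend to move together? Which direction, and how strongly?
no clear correlation

Points are roughly uncorrelated; weak (|r| ≈ 0.0).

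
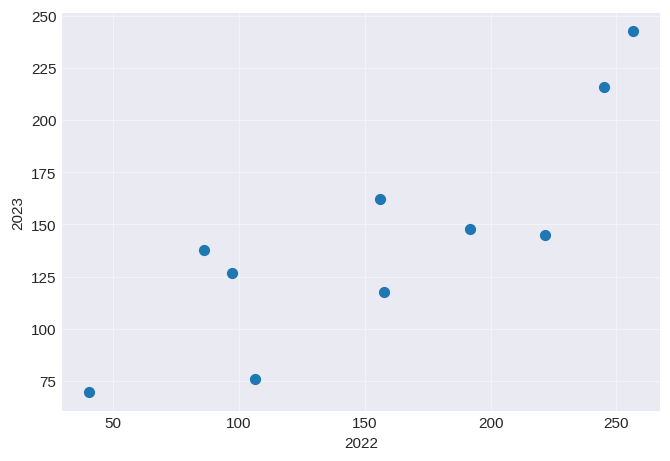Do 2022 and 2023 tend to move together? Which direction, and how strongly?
positive, strong

Points are positively correlated; strong (|r| ≈ 0.8).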